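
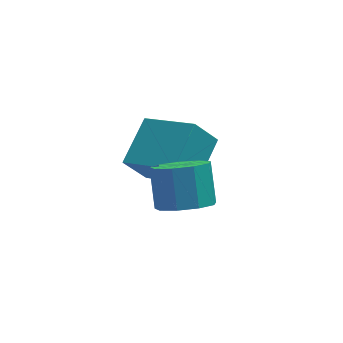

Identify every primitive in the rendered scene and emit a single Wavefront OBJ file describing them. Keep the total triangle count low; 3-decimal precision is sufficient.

v 0.77 2.153 -2.515
v 0.102 2.09 -1.581
v -0.469 3.378 -3.32
v -1.138 3.315 -2.387
v 1.578 3.405 -1.853
v 0.909 3.342 -0.92
v 0.338 4.63 -2.659
v -0.33 4.567 -1.725
v 0.214 0.622 -1.673
v 1.047 0.705 -1.74
v 1.04 1.561 -0.775
v 0.206 1.478 -0.707
v 0.783 1.086 -2.08
v 0.776 1.942 -1.115
v 0.253 1.25 -2.229
v 0.246 2.106 -1.264
v -0.295 1.12 -2.118
v -0.302 1.976 -1.153
v -0.606 0.757 -1.799
v -0.613 1.613 -0.834
v -0.533 0.331 -1.42
v -0.54 1.187 -0.455
v -0.111 0.041 -1.16
v -0.118 0.897 -0.195
v 0.463 0.023 -1.139
v 0.456 0.879 -0.174
v 0.92 0.285 -1.368
v 0.913 1.141 -0.403
f 2 4 1
f 5 2 1
f 1 4 3
f 3 5 1
f 2 8 4
f 6 2 5
f 6 8 2
f 4 8 3
f 7 5 3
f 3 8 7
f 7 6 5
f 8 6 7
f 10 9 13
f 10 13 11
f 11 13 14
f 11 14 12
f 13 9 15
f 13 15 14
f 14 15 16
f 14 16 12
f 15 9 17
f 15 17 16
f 16 17 18
f 16 18 12
f 17 9 19
f 17 19 18
f 18 19 20
f 18 20 12
f 19 9 21
f 19 21 20
f 20 21 22
f 20 22 12
f 21 9 23
f 21 23 22
f 22 23 24
f 22 24 12
f 23 9 25
f 23 25 24
f 24 25 26
f 24 26 12
f 25 9 27
f 25 27 26
f 26 27 28
f 26 28 12
f 27 9 10
f 27 10 28
f 28 10 11
f 28 11 12



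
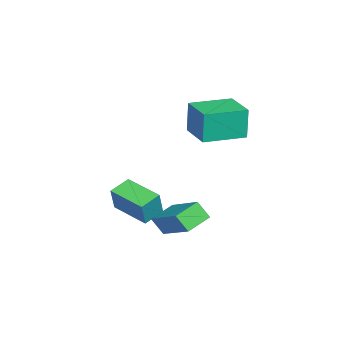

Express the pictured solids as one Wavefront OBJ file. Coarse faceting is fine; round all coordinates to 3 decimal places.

v -1.361 3.77 0.317
v -1.474 3.788 1.772
v -0.127 4.722 0.401
v -0.241 4.74 1.856
v -0.219 2.28 0.424
v -0.333 2.298 1.879
v 1.014 3.232 0.508
v 0.901 3.25 1.963
v 3.793 2.411 -3.145
v 3.711 1.906 -2.441
v 2.871 3.003 -2.827
v 2.789 2.497 -2.123
v 4.991 3.703 -2.077
v 4.909 3.197 -1.373
v 4.069 4.294 -1.759
v 3.987 3.789 -1.055
v 1.499 0.508 -2.62
v 1.868 0.473 -1.5
v 2.306 1.988 -2.839
v 2.675 1.953 -1.719
v 2.305 0.027 -2.901
v 2.674 -0.008 -1.781
v 3.112 1.507 -3.12
v 3.481 1.472 -2
f 2 4 1
f 5 2 1
f 1 4 3
f 3 5 1
f 2 8 4
f 6 2 5
f 6 8 2
f 4 8 3
f 7 5 3
f 3 8 7
f 7 6 5
f 8 6 7
f 10 12 9
f 13 10 9
f 9 12 11
f 11 13 9
f 10 16 12
f 14 10 13
f 14 16 10
f 12 16 11
f 15 13 11
f 11 16 15
f 15 14 13
f 16 14 15
f 18 20 17
f 21 18 17
f 17 20 19
f 19 21 17
f 18 24 20
f 22 18 21
f 22 24 18
f 20 24 19
f 23 21 19
f 19 24 23
f 23 22 21
f 24 22 23



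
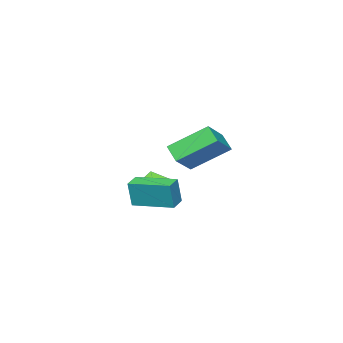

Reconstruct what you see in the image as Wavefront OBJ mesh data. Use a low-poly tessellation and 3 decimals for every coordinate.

v -2.153 1.925 4.155
v -0.907 2.172 5.042
v -1.87 2.713 3.538
v -0.624 2.96 4.425
v -0.996 0.54 2.915
v 0.25 0.787 3.802
v -0.713 1.328 2.298
v 0.533 1.575 3.185
v -4.683 -4.704 -1.064
v -4.213 -4.327 -0.131
v -4.918 -3.596 -1.393
v -4.449 -3.219 -0.461
v -3.551 -4.641 -1.659
v -3.082 -4.264 -0.727
v -3.787 -3.533 -1.989
v -3.317 -3.156 -1.056
v -0.754 -1.798 -0.286
v -0.523 -1.842 1.104
v -1.401 0.181 -0.116
v -1.17 0.138 1.274
v 0.07 -1.518 -0.414
v 0.301 -1.561 0.976
v -0.577 0.462 -0.244
v -0.346 0.418 1.146
f 2 4 1
f 5 2 1
f 1 4 3
f 3 5 1
f 2 8 4
f 6 2 5
f 6 8 2
f 4 8 3
f 7 5 3
f 3 8 7
f 7 6 5
f 8 6 7
f 10 12 9
f 13 10 9
f 9 12 11
f 11 13 9
f 10 16 12
f 14 10 13
f 14 16 10
f 12 16 11
f 15 13 11
f 11 16 15
f 15 14 13
f 16 14 15
f 18 20 17
f 21 18 17
f 17 20 19
f 19 21 17
f 18 24 20
f 22 18 21
f 22 24 18
f 20 24 19
f 23 21 19
f 19 24 23
f 23 22 21
f 24 22 23



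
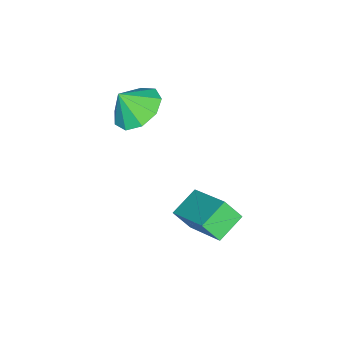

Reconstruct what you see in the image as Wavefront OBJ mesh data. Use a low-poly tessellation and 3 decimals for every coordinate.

v -2.959 -1.317 0.034
v -2.306 -1.819 -0.515
v -2.581 -1.823 0.946
v -2.033 -1.236 -0.306
v -2.193 -0.691 0.063
v -2.712 -0.439 0.418
v -3.347 -0.598 0.593
v -3.8 -1.093 0.506
v -3.86 -1.694 0.199
v -3.499 -2.118 -0.186
v -2.885 -2.167 -0.468
v -3.106 1.491 -4.186
v -2.94 0.906 -3.482
v -2.175 3.109 -3.06
v -2.009 2.524 -2.357
v -2.051 1.216 -4.663
v -1.885 0.631 -3.96
v -1.12 2.834 -3.538
v -0.954 2.249 -2.834
f 2 1 4
f 2 4 3
f 4 1 5
f 4 5 3
f 5 1 6
f 5 6 3
f 6 1 7
f 6 7 3
f 7 1 8
f 7 8 3
f 8 1 9
f 8 9 3
f 9 1 10
f 9 10 3
f 10 1 11
f 10 11 3
f 11 1 2
f 11 2 3
f 13 15 12
f 16 13 12
f 12 15 14
f 14 16 12
f 13 19 15
f 17 13 16
f 17 19 13
f 15 19 14
f 18 16 14
f 14 19 18
f 18 17 16
f 19 17 18



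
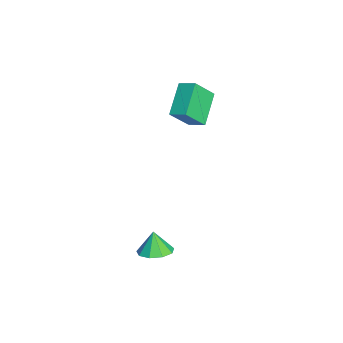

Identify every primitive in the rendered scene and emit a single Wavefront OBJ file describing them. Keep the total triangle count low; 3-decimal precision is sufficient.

v -1.48 2.973 2.241
v -2.921 3.422 3.222
v -1.98 3.841 1.11
v -3.42 4.29 2.092
v -1.02 3.69 2.588
v -2.46 4.139 3.57
v -1.519 4.558 1.458
v -2.96 5.007 2.439
v 2.781 2.301 -3.521
v 3.508 2.605 -3.258
v 2.439 2.219 -2.479
v 3.14 3.029 -3.346
v 2.605 3.112 -3.515
v 2.152 2.816 -3.687
v 1.993 2.279 -3.782
v 2.204 1.752 -3.754
v 2.684 1.483 -3.618
v 3.21 1.596 -3.436
v 3.535 2.039 -3.294
f 2 4 1
f 5 2 1
f 1 4 3
f 3 5 1
f 2 8 4
f 6 2 5
f 6 8 2
f 4 8 3
f 7 5 3
f 3 8 7
f 7 6 5
f 8 6 7
f 10 9 12
f 10 12 11
f 12 9 13
f 12 13 11
f 13 9 14
f 13 14 11
f 14 9 15
f 14 15 11
f 15 9 16
f 15 16 11
f 16 9 17
f 16 17 11
f 17 9 18
f 17 18 11
f 18 9 19
f 18 19 11
f 19 9 10
f 19 10 11



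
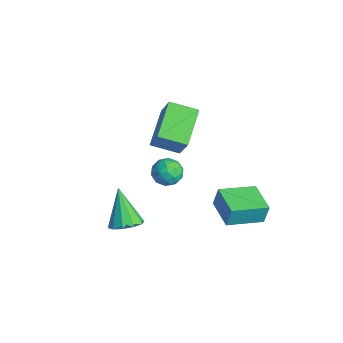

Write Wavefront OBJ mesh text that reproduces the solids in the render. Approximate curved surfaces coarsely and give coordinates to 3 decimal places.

v 2.245 1.013 -2.386
v 2.294 1.271 -1.266
v 2.329 3.037 -2.856
v 2.378 3.295 -1.736
v 4.042 0.925 -2.444
v 4.091 1.183 -1.324
v 4.126 2.949 -2.914
v 4.175 3.207 -1.794
v 3.243 -4.037 -1.091
v 3.986 -3.906 -0.601
v 2.037 -3.943 0.711
v 3.792 -3.408 -0.756
v 3.389 -3.151 -1.04
v 2.929 -3.232 -1.343
v 2.59 -3.621 -1.55
v 2.499 -4.169 -1.581
v 2.693 -4.666 -1.426
v 3.096 -4.924 -1.142
v 3.556 -4.843 -0.839
v 3.896 -4.454 -0.633
v 1.031 -1.869 2.439
v 1.97 -1.841 3.951
v -0.513 -0.61 3.374
v 0.426 -0.583 4.886
v 1.774 -0.597 1.954
v 2.713 -0.57 3.466
v 0.23 0.661 2.889
v 1.169 0.689 4.401
v 1.255 -0.335 0.342
v 1.746 -0.634 -0.301
v 0.254 -1.246 0.001
v 0.745 -1.545 -0.642
v 0.971 -1.691 0.177
v 1.589 -1.128 0.388
v 0.411 -0.752 -0.688
v 1.029 -0.189 -0.477
v 1.224 -0.892 -0.937
v 1.57 -1.472 -0.402
v 0.43 -0.408 0.102
v 0.776 -0.988 0.637
v 1.588 -0.405 0.05
v 0.412 -1.475 -0.35
v 0.545 -1.561 0.131
v 0.833 -1.737 -0.246
v 1.496 -0.695 0.455
v 1.785 -0.871 0.078
v 1.329 -1.492 0.359
v 0.215 -1.009 -0.378
v 0.504 -1.185 -0.755
v 1.167 -0.143 -0.054
v 1.455 -0.319 -0.431
v 0.671 -0.388 -0.659
v 1.57 -0.732 -0.702
v 0.982 -1.267 -0.902
v 0.785 -0.801 -0.929
v 1.149 -0.47 -0.805
v 1.774 -1.073 -0.387
v 1.186 -1.608 -0.587
v 1.318 -1.694 -0.106
v 1.682 -1.364 0.018
v 1.467 -1.224 -0.761
v 0.814 -0.272 0.287
v 0.226 -0.807 0.087
v 0.318 -0.516 -0.318
v 0.682 -0.186 -0.194
v 1.018 -0.613 0.602
v 0.43 -1.148 0.402
v 0.851 -1.41 0.505
v 1.215 -1.079 0.629
v 0.533 -0.656 0.461
f 2 4 1
f 5 2 1
f 1 4 3
f 3 5 1
f 2 8 4
f 6 2 5
f 6 8 2
f 4 8 3
f 7 5 3
f 3 8 7
f 7 6 5
f 8 6 7
f 10 9 12
f 10 12 11
f 12 9 13
f 12 13 11
f 13 9 14
f 13 14 11
f 14 9 15
f 14 15 11
f 15 9 16
f 15 16 11
f 16 9 17
f 16 17 11
f 17 9 18
f 17 18 11
f 18 9 19
f 18 19 11
f 19 9 20
f 19 20 11
f 20 9 10
f 20 10 11
f 22 24 21
f 25 22 21
f 21 24 23
f 23 25 21
f 22 28 24
f 26 22 25
f 26 28 22
f 24 28 23
f 27 25 23
f 23 28 27
f 27 26 25
f 28 26 27
f 29 66 45
f 66 40 69
f 45 69 34
f 66 69 45
f 29 45 41
f 45 34 46
f 41 46 30
f 45 46 41
f 29 41 50
f 41 30 51
f 50 51 36
f 41 51 50
f 29 50 62
f 50 36 65
f 62 65 39
f 50 65 62
f 29 62 66
f 62 39 70
f 66 70 40
f 62 70 66
f 30 46 57
f 46 34 60
f 57 60 38
f 46 60 57
f 34 69 47
f 69 40 68
f 47 68 33
f 69 68 47
f 40 70 67
f 70 39 63
f 67 63 31
f 70 63 67
f 39 65 64
f 65 36 52
f 64 52 35
f 65 52 64
f 36 51 56
f 51 30 53
f 56 53 37
f 51 53 56
f 32 58 44
f 58 38 59
f 44 59 33
f 58 59 44
f 32 44 42
f 44 33 43
f 42 43 31
f 44 43 42
f 32 42 49
f 42 31 48
f 49 48 35
f 42 48 49
f 32 49 54
f 49 35 55
f 54 55 37
f 49 55 54
f 32 54 58
f 54 37 61
f 58 61 38
f 54 61 58
f 33 59 47
f 59 38 60
f 47 60 34
f 59 60 47
f 31 43 67
f 43 33 68
f 67 68 40
f 43 68 67
f 35 48 64
f 48 31 63
f 64 63 39
f 48 63 64
f 37 55 56
f 55 35 52
f 56 52 36
f 55 52 56
f 38 61 57
f 61 37 53
f 57 53 30
f 61 53 57



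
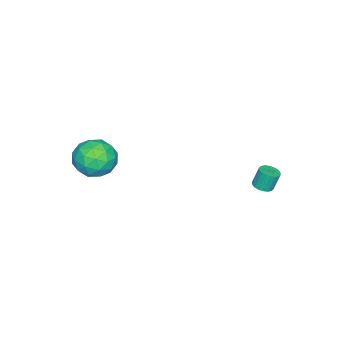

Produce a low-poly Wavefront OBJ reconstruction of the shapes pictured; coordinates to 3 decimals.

v 2.011 -1.189 1.445
v 2.543 -1.795 0.738
v 0.717 -2.345 1.462
v 1.249 -2.951 0.755
v 1.616 -2.85 1.758
v 2.416 -2.135 1.747
v 0.844 -2.005 0.453
v 1.644 -1.29 0.442
v 1.822 -2.299 0.125
v 2.299 -2.821 0.931
v 0.961 -1.319 1.269
v 1.438 -1.841 2.075
v 2.39 -1.39 1.09
v 0.87 -2.75 1.11
v 1.085 -2.69 1.699
v 1.398 -3.046 1.284
v 2.316 -1.59 1.683
v 2.629 -1.946 1.267
v 2.084 -2.566 1.867
v 0.631 -2.194 0.933
v 0.944 -2.55 0.517
v 1.862 -1.094 0.916
v 2.175 -1.45 0.501
v 1.176 -1.574 0.333
v 2.279 -2.043 0.314
v 1.519 -2.723 0.324
v 1.281 -2.166 0.146
v 1.751 -1.746 0.14
v 2.56 -2.35 0.788
v 1.799 -3.029 0.798
v 2.015 -2.97 1.387
v 2.485 -2.55 1.381
v 2.136 -2.646 0.427
v 1.461 -1.111 1.402
v 0.7 -1.79 1.412
v 0.775 -1.59 0.819
v 1.245 -1.17 0.813
v 1.741 -1.417 1.876
v 0.981 -2.097 1.886
v 1.509 -2.394 2.06
v 1.979 -1.974 2.054
v 1.124 -1.494 1.773
v -3.392 3.607 -2.115
v -3.069 3.246 -1.955
v -3.284 3.473 -1.006
v -3.608 3.833 -1.165
v -2.937 3.43 -1.969
v -3.152 3.657 -1.02
v -2.895 3.649 -2.012
v -3.11 3.875 -1.062
v -2.951 3.859 -2.075
v -3.166 4.086 -1.125
v -3.095 4.02 -2.146
v -3.31 4.247 -1.196
v -3.298 4.098 -2.211
v -3.513 4.325 -1.261
v -3.519 4.08 -2.257
v -3.735 4.307 -1.307
v -3.716 3.967 -2.274
v -3.931 4.194 -1.325
v -3.848 3.783 -2.26
v -4.063 4.01 -1.311
v -3.89 3.565 -2.218
v -4.105 3.791 -1.268
v -3.834 3.354 -2.155
v -4.049 3.581 -1.205
v -3.69 3.193 -2.084
v -3.905 3.42 -1.134
v -3.487 3.115 -2.019
v -3.702 3.342 -1.069
v -3.265 3.133 -1.973
v -3.481 3.36 -1.023
f 1 38 17
f 38 12 41
f 17 41 6
f 38 41 17
f 1 17 13
f 17 6 18
f 13 18 2
f 17 18 13
f 1 13 22
f 13 2 23
f 22 23 8
f 13 23 22
f 1 22 34
f 22 8 37
f 34 37 11
f 22 37 34
f 1 34 38
f 34 11 42
f 38 42 12
f 34 42 38
f 2 18 29
f 18 6 32
f 29 32 10
f 18 32 29
f 6 41 19
f 41 12 40
f 19 40 5
f 41 40 19
f 12 42 39
f 42 11 35
f 39 35 3
f 42 35 39
f 11 37 36
f 37 8 24
f 36 24 7
f 37 24 36
f 8 23 28
f 23 2 25
f 28 25 9
f 23 25 28
f 4 30 16
f 30 10 31
f 16 31 5
f 30 31 16
f 4 16 14
f 16 5 15
f 14 15 3
f 16 15 14
f 4 14 21
f 14 3 20
f 21 20 7
f 14 20 21
f 4 21 26
f 21 7 27
f 26 27 9
f 21 27 26
f 4 26 30
f 26 9 33
f 30 33 10
f 26 33 30
f 5 31 19
f 31 10 32
f 19 32 6
f 31 32 19
f 3 15 39
f 15 5 40
f 39 40 12
f 15 40 39
f 7 20 36
f 20 3 35
f 36 35 11
f 20 35 36
f 9 27 28
f 27 7 24
f 28 24 8
f 27 24 28
f 10 33 29
f 33 9 25
f 29 25 2
f 33 25 29
f 44 43 47
f 44 47 45
f 45 47 48
f 45 48 46
f 47 43 49
f 47 49 48
f 48 49 50
f 48 50 46
f 49 43 51
f 49 51 50
f 50 51 52
f 50 52 46
f 51 43 53
f 51 53 52
f 52 53 54
f 52 54 46
f 53 43 55
f 53 55 54
f 54 55 56
f 54 56 46
f 55 43 57
f 55 57 56
f 56 57 58
f 56 58 46
f 57 43 59
f 57 59 58
f 58 59 60
f 58 60 46
f 59 43 61
f 59 61 60
f 60 61 62
f 60 62 46
f 61 43 63
f 61 63 62
f 62 63 64
f 62 64 46
f 63 43 65
f 63 65 64
f 64 65 66
f 64 66 46
f 65 43 67
f 65 67 66
f 66 67 68
f 66 68 46
f 67 43 69
f 67 69 68
f 68 69 70
f 68 70 46
f 69 43 71
f 69 71 70
f 70 71 72
f 70 72 46
f 71 43 44
f 71 44 72
f 72 44 45
f 72 45 46



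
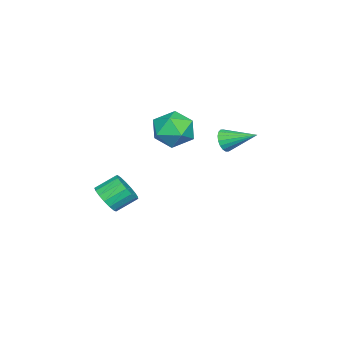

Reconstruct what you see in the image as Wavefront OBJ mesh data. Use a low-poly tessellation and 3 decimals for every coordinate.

v -0.836 -3.977 -2.85
v -0.225 -3.543 -2.859
v -0.752 -2.788 -2.239
v -1.364 -3.223 -2.23
v -0.411 -3.436 -3.147
v -0.938 -2.681 -2.527
v -0.694 -3.453 -3.367
v -1.221 -2.698 -2.747
v -1.01 -3.59 -3.469
v -1.537 -2.836 -2.848
v -1.286 -3.816 -3.428
v -1.813 -3.061 -2.808
v -1.459 -4.079 -3.256
v -1.986 -3.324 -2.636
v -1.489 -4.319 -2.99
v -2.017 -3.564 -2.37
v -1.37 -4.48 -2.692
v -1.898 -3.725 -2.072
v -1.129 -4.526 -2.431
v -1.656 -3.772 -1.811
v -0.82 -4.447 -2.265
v -1.348 -3.692 -1.645
v -0.516 -4.26 -2.234
v -1.043 -3.505 -1.614
v -0.284 -4.008 -2.343
v -0.812 -3.253 -1.723
v -0.179 -3.749 -2.569
v -0.707 -2.995 -1.949
v -2.143 -0.705 1.674
v -1.262 -0.847 1.224
v -2.698 -2.073 1.016
v -1.817 -2.215 0.566
v -1.89 -2.298 1.559
v -1.547 -1.452 1.966
v -2.413 -1.468 0.274
v -2.07 -0.622 0.681
v -1.429 -1.318 0.359
v -1.106 -1.831 1.153
v -2.854 -1.089 1.087
v -2.531 -1.602 1.881
v -1.597 0.85 1.092
v -1.232 0.684 1.497
v -1.603 2.19 1.648
v -1.078 0.762 1.311
v -1.027 0.857 1.082
v -1.089 0.951 0.854
v -1.252 1.025 0.674
v -1.483 1.065 0.577
v -1.736 1.062 0.581
v -1.962 1.017 0.687
v -2.116 0.939 0.873
v -2.167 0.844 1.103
v -2.105 0.75 1.33
v -1.943 0.675 1.51
v -1.712 0.636 1.608
v -1.458 0.639 1.603
f 2 1 5
f 2 5 3
f 3 5 6
f 3 6 4
f 5 1 7
f 5 7 6
f 6 7 8
f 6 8 4
f 7 1 9
f 7 9 8
f 8 9 10
f 8 10 4
f 9 1 11
f 9 11 10
f 10 11 12
f 10 12 4
f 11 1 13
f 11 13 12
f 12 13 14
f 12 14 4
f 13 1 15
f 13 15 14
f 14 15 16
f 14 16 4
f 15 1 17
f 15 17 16
f 16 17 18
f 16 18 4
f 17 1 19
f 17 19 18
f 18 19 20
f 18 20 4
f 19 1 21
f 19 21 20
f 20 21 22
f 20 22 4
f 21 1 23
f 21 23 22
f 22 23 24
f 22 24 4
f 23 1 25
f 23 25 24
f 24 25 26
f 24 26 4
f 25 1 27
f 25 27 26
f 26 27 28
f 26 28 4
f 27 1 2
f 27 2 28
f 28 2 3
f 28 3 4
f 29 40 34
f 29 34 30
f 29 30 36
f 29 36 39
f 29 39 40
f 30 34 38
f 34 40 33
f 40 39 31
f 39 36 35
f 36 30 37
f 32 38 33
f 32 33 31
f 32 31 35
f 32 35 37
f 32 37 38
f 33 38 34
f 31 33 40
f 35 31 39
f 37 35 36
f 38 37 30
f 42 41 44
f 42 44 43
f 44 41 45
f 44 45 43
f 45 41 46
f 45 46 43
f 46 41 47
f 46 47 43
f 47 41 48
f 47 48 43
f 48 41 49
f 48 49 43
f 49 41 50
f 49 50 43
f 50 41 51
f 50 51 43
f 51 41 52
f 51 52 43
f 52 41 53
f 52 53 43
f 53 41 54
f 53 54 43
f 54 41 55
f 54 55 43
f 55 41 56
f 55 56 43
f 56 41 42
f 56 42 43



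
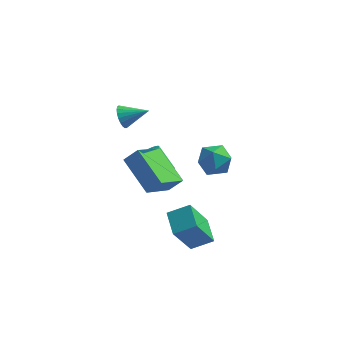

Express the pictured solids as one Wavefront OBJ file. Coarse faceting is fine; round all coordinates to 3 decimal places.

v -1.496 -0.004 0.765
v -0.849 0.124 1.462
v -0.799 1.456 -0.151
v -0.151 1.584 0.546
v -0.129 -1.304 -0.266
v 0.519 -1.176 0.431
v 0.569 0.156 -1.182
v 1.216 0.284 -0.485
v -1.721 0.829 3.106
v -1.463 0.565 2.57
v -0.519 1.011 3.594
v -1.476 0.827 2.504
v -1.531 1.089 2.541
v -1.619 1.306 2.676
v -1.724 1.441 2.886
v -1.829 1.469 3.133
v -1.915 1.387 3.376
v -1.968 1.209 3.572
v -1.978 0.965 3.687
v -1.943 0.697 3.702
v -1.87 0.452 3.614
v -1.772 0.273 3.438
v -1.664 0.189 3.204
v -1.566 0.216 2.954
v -1.495 0.349 2.73
v 1.277 -2.192 -2.213
v 2.298 -1.893 -1.701
v 0.733 -1.025 -1.806
v 1.753 -0.727 -1.295
v 1.907 -1.273 -4.005
v 2.927 -0.975 -3.494
v 1.362 -0.107 -3.599
v 2.383 0.192 -3.087
v 2.941 0.723 1.964
v 3.465 0.013 1.687
v 1.915 0.367 0.933
v 2.439 -0.343 0.656
v 2.03 -0.365 1.486
v 2.665 -0.146 2.123
v 2.715 0.526 0.497
v 3.35 0.745 1.134
v 3.326 -0.109 0.78
v 2.902 -0.66 1.392
v 2.478 1.04 1.228
v 2.054 0.489 1.84
v -0.278 3.291 -2.617
v 0.086 3.085 -2.308
v -0.739 3.423 -1.114
v -1.102 3.629 -1.423
v 0.15 3.291 -2.322
v -0.674 3.629 -1.127
v 0.14 3.497 -2.387
v -0.684 3.835 -1.192
v 0.058 3.667 -2.491
v -0.766 4.005 -1.297
v -0.082 3.773 -2.618
v -0.906 4.11 -1.424
v -0.256 3.795 -2.744
v -1.08 4.133 -1.55
v -0.434 3.73 -2.849
v -1.258 4.068 -1.654
v -0.584 3.589 -2.913
v -1.409 3.927 -1.719
v -0.682 3.397 -2.926
v -1.507 3.734 -1.732
v -0.71 3.186 -2.886
v -1.535 3.524 -1.692
v -0.663 2.994 -2.799
v -1.488 3.331 -1.605
v -0.55 2.853 -2.681
v -1.374 3.19 -1.487
v -0.389 2.788 -2.552
v -1.214 3.125 -1.357
v -0.209 2.809 -2.434
v -1.034 3.147 -1.239
v -0.041 2.915 -2.348
v -0.866 3.252 -1.153
f 2 4 1
f 5 2 1
f 1 4 3
f 3 5 1
f 2 8 4
f 6 2 5
f 6 8 2
f 4 8 3
f 7 5 3
f 3 8 7
f 7 6 5
f 8 6 7
f 10 9 12
f 10 12 11
f 12 9 13
f 12 13 11
f 13 9 14
f 13 14 11
f 14 9 15
f 14 15 11
f 15 9 16
f 15 16 11
f 16 9 17
f 16 17 11
f 17 9 18
f 17 18 11
f 18 9 19
f 18 19 11
f 19 9 20
f 19 20 11
f 20 9 21
f 20 21 11
f 21 9 22
f 21 22 11
f 22 9 23
f 22 23 11
f 23 9 24
f 23 24 11
f 24 9 25
f 24 25 11
f 25 9 10
f 25 10 11
f 27 29 26
f 30 27 26
f 26 29 28
f 28 30 26
f 27 33 29
f 31 27 30
f 31 33 27
f 29 33 28
f 32 30 28
f 28 33 32
f 32 31 30
f 33 31 32
f 34 45 39
f 34 39 35
f 34 35 41
f 34 41 44
f 34 44 45
f 35 39 43
f 39 45 38
f 45 44 36
f 44 41 40
f 41 35 42
f 37 43 38
f 37 38 36
f 37 36 40
f 37 40 42
f 37 42 43
f 38 43 39
f 36 38 45
f 40 36 44
f 42 40 41
f 43 42 35
f 47 46 50
f 47 50 48
f 48 50 51
f 48 51 49
f 50 46 52
f 50 52 51
f 51 52 53
f 51 53 49
f 52 46 54
f 52 54 53
f 53 54 55
f 53 55 49
f 54 46 56
f 54 56 55
f 55 56 57
f 55 57 49
f 56 46 58
f 56 58 57
f 57 58 59
f 57 59 49
f 58 46 60
f 58 60 59
f 59 60 61
f 59 61 49
f 60 46 62
f 60 62 61
f 61 62 63
f 61 63 49
f 62 46 64
f 62 64 63
f 63 64 65
f 63 65 49
f 64 46 66
f 64 66 65
f 65 66 67
f 65 67 49
f 66 46 68
f 66 68 67
f 67 68 69
f 67 69 49
f 68 46 70
f 68 70 69
f 69 70 71
f 69 71 49
f 70 46 72
f 70 72 71
f 71 72 73
f 71 73 49
f 72 46 74
f 72 74 73
f 73 74 75
f 73 75 49
f 74 46 76
f 74 76 75
f 75 76 77
f 75 77 49
f 76 46 47
f 76 47 77
f 77 47 48
f 77 48 49



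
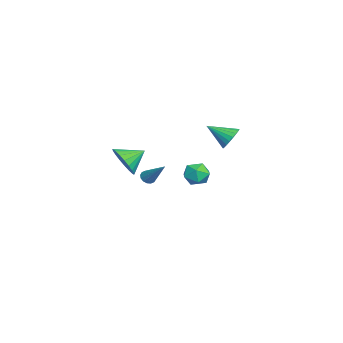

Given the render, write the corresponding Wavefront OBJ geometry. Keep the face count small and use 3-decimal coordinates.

v 2.808 -0.122 2.323
v 3.354 0.306 2.76
v 3.706 -0.286 1.36
v 4.252 0.142 1.797
v 4.015 -0.601 2.052
v 3.46 -0.499 2.647
v 3.6 0.519 1.473
v 3.045 0.621 2.068
v 3.844 0.702 2.235
v 4.1 0.01 2.592
v 2.96 0.01 1.528
v 3.216 -0.682 1.885
v -4.396 -3.204 -1.971
v -4.084 -3.592 -1.924
v -3.304 -2.156 -0.589
v -3.983 -3.447 -2.113
v -3.993 -3.237 -2.265
v -4.111 -3.019 -2.337
v -4.305 -2.85 -2.312
v -4.524 -2.776 -2.195
v -4.709 -2.817 -2.018
v -4.809 -2.962 -1.828
v -4.799 -3.171 -1.677
v -4.681 -3.39 -1.605
v -4.487 -3.559 -1.63
v -4.268 -3.633 -1.747
v -0.093 1.646 3.099
v 0.245 1.227 2.508
v -0.307 0.314 3.921
v 0.507 1.303 2.698
v 0.666 1.438 2.958
v 0.693 1.608 3.242
v 0.584 1.786 3.501
v 0.358 1.939 3.691
v 0.054 2.042 3.779
v -0.276 2.076 3.749
v -0.574 2.036 3.606
v -0.789 1.928 3.376
v -0.884 1.772 3.098
v -0.842 1.594 2.821
v -0.67 1.425 2.591
v -0.4 1.294 2.449
v -0.076 1.224 2.42
v 0.627 -4.093 1.505
v 1.238 -3.46 0.913
v 0.093 -2.987 2.135
v 0.875 -3.494 0.666
v 0.469 -3.632 0.563
v 0.091 -3.85 0.624
v -0.195 -4.109 0.836
v -0.339 -4.366 1.165
v -0.315 -4.575 1.552
v -0.129 -4.701 1.931
v 0.188 -4.722 2.236
v 0.581 -4.634 2.415
v 0.982 -4.452 2.437
v 1.322 -4.208 2.297
v 1.541 -3.944 2.021
v 1.603 -3.706 1.655
v 1.496 -3.535 1.263
f 1 12 6
f 1 6 2
f 1 2 8
f 1 8 11
f 1 11 12
f 2 6 10
f 6 12 5
f 12 11 3
f 11 8 7
f 8 2 9
f 4 10 5
f 4 5 3
f 4 3 7
f 4 7 9
f 4 9 10
f 5 10 6
f 3 5 12
f 7 3 11
f 9 7 8
f 10 9 2
f 14 13 16
f 14 16 15
f 16 13 17
f 16 17 15
f 17 13 18
f 17 18 15
f 18 13 19
f 18 19 15
f 19 13 20
f 19 20 15
f 20 13 21
f 20 21 15
f 21 13 22
f 21 22 15
f 22 13 23
f 22 23 15
f 23 13 24
f 23 24 15
f 24 13 25
f 24 25 15
f 25 13 26
f 25 26 15
f 26 13 14
f 26 14 15
f 28 27 30
f 28 30 29
f 30 27 31
f 30 31 29
f 31 27 32
f 31 32 29
f 32 27 33
f 32 33 29
f 33 27 34
f 33 34 29
f 34 27 35
f 34 35 29
f 35 27 36
f 35 36 29
f 36 27 37
f 36 37 29
f 37 27 38
f 37 38 29
f 38 27 39
f 38 39 29
f 39 27 40
f 39 40 29
f 40 27 41
f 40 41 29
f 41 27 42
f 41 42 29
f 42 27 43
f 42 43 29
f 43 27 28
f 43 28 29
f 45 44 47
f 45 47 46
f 47 44 48
f 47 48 46
f 48 44 49
f 48 49 46
f 49 44 50
f 49 50 46
f 50 44 51
f 50 51 46
f 51 44 52
f 51 52 46
f 52 44 53
f 52 53 46
f 53 44 54
f 53 54 46
f 54 44 55
f 54 55 46
f 55 44 56
f 55 56 46
f 56 44 57
f 56 57 46
f 57 44 58
f 57 58 46
f 58 44 59
f 58 59 46
f 59 44 60
f 59 60 46
f 60 44 45
f 60 45 46



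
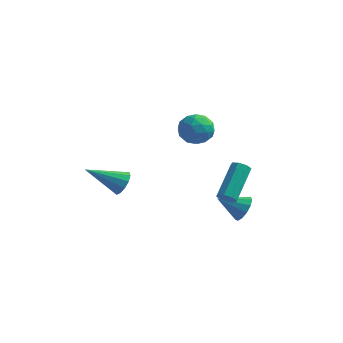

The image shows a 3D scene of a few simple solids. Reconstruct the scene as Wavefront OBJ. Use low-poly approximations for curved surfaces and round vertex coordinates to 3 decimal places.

v -3.137 -1.207 -2.349
v -2.704 -1.184 -1.7
v -4.763 -2.133 -1.231
v -2.928 -0.806 -1.713
v -3.219 -0.555 -1.928
v -3.483 -0.512 -2.277
v -3.637 -0.689 -2.648
v -3.633 -1.031 -2.924
v -3.471 -1.428 -3.018
v -3.203 -1.756 -2.899
v -2.914 -1.909 -2.606
v -2.696 -1.839 -2.231
v -2.617 -1.569 -1.893
v 3.022 -0.175 -3.249
v 3.53 -0.518 -2.705
v 1.838 -0.725 -2.491
v 3.436 -0.095 -2.546
v 3.21 0.303 -2.61
v 2.924 0.549 -2.877
v 2.67 0.565 -3.263
v 2.527 0.346 -3.644
v 2.542 -0.038 -3.9
v 2.709 -0.466 -3.949
v 2.975 -0.802 -3.776
v 3.257 -0.938 -3.436
v 3.463 -0.833 -3.037
v -0.204 1.934 0.39
v 0.654 1.434 0.568
v -0.974 1.006 1.492
v -0.116 0.506 1.67
v -0.206 1.469 1.956
v 0.269 2.043 1.275
v -0.589 0.397 0.785
v -0.114 0.971 0.104
v 0.416 0.484 0.812
v 0.653 1.146 1.536
v -0.973 1.294 0.524
v -0.736 1.956 1.248
v 0.292 1.766 0.382
v -0.612 0.674 1.678
v -0.666 1.241 1.846
v -0.161 0.947 1.95
v 0.066 2.124 0.798
v 0.571 1.829 0.902
v 0.065 1.85 1.718
v -0.891 0.611 1.158
v -0.386 0.316 1.262
v -0.159 1.493 0.11
v 0.346 1.199 0.214
v -0.385 0.59 0.342
v 0.657 0.913 0.63
v 0.205 0.367 1.278
v -0.074 0.303 0.758
v 0.206 0.641 0.358
v 0.796 1.302 1.056
v 0.344 0.757 1.703
v 0.291 1.323 1.871
v 0.57 1.66 1.471
v 0.656 0.744 1.199
v -0.664 1.683 0.357
v -1.116 1.138 1.004
v -0.89 0.78 0.589
v -0.611 1.117 0.189
v -0.525 2.073 0.782
v -0.977 1.527 1.43
v -0.526 1.799 1.702
v -0.246 2.137 1.302
v -0.976 1.696 0.861
v 3.056 -2.497 -1.175
v 3.439 -2.274 -1.483
v 3.467 -0.519 -0.173
v 3.084 -0.743 0.135
v 3.058 -2.174 -1.608
v 3.086 -0.42 -0.298
v 2.675 -2.264 -1.479
v 2.703 -0.51 -0.169
v 2.516 -2.491 -1.172
v 2.544 -0.736 0.138
v 2.673 -2.721 -0.867
v 2.701 -0.966 0.443
v 3.054 -2.82 -0.742
v 3.082 -1.066 0.568
v 3.437 -2.73 -0.871
v 3.465 -0.976 0.439
v 3.596 -2.504 -1.178
v 3.624 -0.749 0.132
f 2 1 4
f 2 4 3
f 4 1 5
f 4 5 3
f 5 1 6
f 5 6 3
f 6 1 7
f 6 7 3
f 7 1 8
f 7 8 3
f 8 1 9
f 8 9 3
f 9 1 10
f 9 10 3
f 10 1 11
f 10 11 3
f 11 1 12
f 11 12 3
f 12 1 13
f 12 13 3
f 13 1 2
f 13 2 3
f 15 14 17
f 15 17 16
f 17 14 18
f 17 18 16
f 18 14 19
f 18 19 16
f 19 14 20
f 19 20 16
f 20 14 21
f 20 21 16
f 21 14 22
f 21 22 16
f 22 14 23
f 22 23 16
f 23 14 24
f 23 24 16
f 24 14 25
f 24 25 16
f 25 14 26
f 25 26 16
f 26 14 15
f 26 15 16
f 27 64 43
f 64 38 67
f 43 67 32
f 64 67 43
f 27 43 39
f 43 32 44
f 39 44 28
f 43 44 39
f 27 39 48
f 39 28 49
f 48 49 34
f 39 49 48
f 27 48 60
f 48 34 63
f 60 63 37
f 48 63 60
f 27 60 64
f 60 37 68
f 64 68 38
f 60 68 64
f 28 44 55
f 44 32 58
f 55 58 36
f 44 58 55
f 32 67 45
f 67 38 66
f 45 66 31
f 67 66 45
f 38 68 65
f 68 37 61
f 65 61 29
f 68 61 65
f 37 63 62
f 63 34 50
f 62 50 33
f 63 50 62
f 34 49 54
f 49 28 51
f 54 51 35
f 49 51 54
f 30 56 42
f 56 36 57
f 42 57 31
f 56 57 42
f 30 42 40
f 42 31 41
f 40 41 29
f 42 41 40
f 30 40 47
f 40 29 46
f 47 46 33
f 40 46 47
f 30 47 52
f 47 33 53
f 52 53 35
f 47 53 52
f 30 52 56
f 52 35 59
f 56 59 36
f 52 59 56
f 31 57 45
f 57 36 58
f 45 58 32
f 57 58 45
f 29 41 65
f 41 31 66
f 65 66 38
f 41 66 65
f 33 46 62
f 46 29 61
f 62 61 37
f 46 61 62
f 35 53 54
f 53 33 50
f 54 50 34
f 53 50 54
f 36 59 55
f 59 35 51
f 55 51 28
f 59 51 55
f 70 69 73
f 70 73 71
f 71 73 74
f 71 74 72
f 73 69 75
f 73 75 74
f 74 75 76
f 74 76 72
f 75 69 77
f 75 77 76
f 76 77 78
f 76 78 72
f 77 69 79
f 77 79 78
f 78 79 80
f 78 80 72
f 79 69 81
f 79 81 80
f 80 81 82
f 80 82 72
f 81 69 83
f 81 83 82
f 82 83 84
f 82 84 72
f 83 69 85
f 83 85 84
f 84 85 86
f 84 86 72
f 85 69 70
f 85 70 86
f 86 70 71
f 86 71 72



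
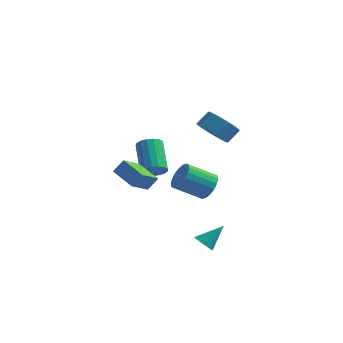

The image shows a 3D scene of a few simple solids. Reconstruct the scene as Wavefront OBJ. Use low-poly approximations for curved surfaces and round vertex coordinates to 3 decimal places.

v -0.048 2.258 -1.722
v 0.511 1.616 -1.497
v -0.773 0.821 -0.574
v -1.332 1.462 -0.798
v 0.557 1.877 -1.208
v -0.727 1.081 -0.285
v 0.483 2.213 -1.021
v -0.801 1.418 -0.098
v 0.304 2.558 -0.973
v -0.98 1.763 -0.05
v 0.055 2.843 -1.073
v -1.228 2.048 -0.15
v -0.214 3.013 -1.301
v -1.498 2.218 -0.378
v -0.45 3.033 -1.613
v -1.734 2.237 -0.69
v -0.607 2.899 -1.946
v -1.891 2.104 -1.023
v -0.653 2.639 -2.235
v -1.937 1.843 -1.312
v -0.579 2.302 -2.422
v -1.863 1.507 -1.499
v -0.4 1.957 -2.47
v -1.684 1.162 -1.547
v -0.152 1.672 -2.37
v -1.435 0.877 -1.447
v 0.118 1.502 -2.142
v -1.166 0.707 -1.219
v 0.354 1.483 -1.83
v -0.93 0.687 -0.907
v 0.16 2.144 2.289
v 0.986 1.545 2.299
v 1.406 2.138 3.001
v 0.58 2.736 2.991
v 1.087 1.878 1.957
v 1.508 2.471 2.659
v 0.976 2.272 1.691
v 1.396 2.865 2.393
v 0.678 2.637 1.562
v 1.098 3.229 2.264
v 0.261 2.888 1.6
v 0.682 3.481 2.301
v -0.179 2.969 1.795
v 0.242 3.562 2.497
v -0.541 2.861 2.104
v -0.121 3.454 2.805
v -0.743 2.589 2.455
v -0.323 3.181 3.156
v -0.738 2.214 2.768
v -0.317 2.807 3.47
v -0.527 1.824 2.972
v -0.107 2.416 3.673
v -0.159 1.506 3.019
v 0.261 2.099 3.72
v 0.282 1.335 2.899
v 0.703 1.928 3.6
v 0.695 1.349 2.639
v 1.116 1.942 3.341
v -3.493 3.081 -1.614
v -3.107 2.776 -1.048
v -3.98 4.134 0.28
v -4.367 4.439 -0.286
v -2.89 3.035 -1.17
v -3.764 4.393 0.157
v -2.812 3.304 -1.394
v -3.685 4.662 -0.067
v -2.89 3.523 -1.668
v -3.763 4.88 -0.341
v -3.106 3.64 -1.93
v -3.979 4.998 -0.603
v -3.41 3.629 -2.119
v -4.284 4.987 -0.792
v -3.734 3.492 -2.193
v -4.607 4.85 -0.865
v -4.003 3.262 -2.134
v -4.876 4.62 -0.806
v -4.155 2.99 -1.955
v -5.028 4.348 -0.628
v -4.155 2.739 -1.699
v -5.028 4.096 -0.371
v -4.004 2.566 -1.423
v -4.877 3.924 -0.095
v -3.736 2.511 -1.19
v -4.609 3.869 0.137
v -3.412 2.587 -1.055
v -4.285 3.945 0.272
v -1.956 -1.248 -0.675
v -2.266 -2.511 0.094
v -3.268 -0.619 -0.17
v -3.578 -1.881 0.598
v -1.522 -0.919 0.042
v -1.832 -2.181 0.81
v -2.834 -0.289 0.546
v -3.144 -1.552 1.315
v 1.837 -3.088 -2.868
v 2.328 -3.424 -2.944
v 2.563 -2.252 -1.872
v 2.36 -3.259 -3.107
v 2.313 -3.067 -3.233
v 2.193 -2.879 -3.303
v 2.019 -2.723 -3.308
v 1.817 -2.622 -3.245
v 1.618 -2.592 -3.125
v 1.453 -2.638 -2.966
v 1.346 -2.752 -2.792
v 1.313 -2.918 -2.63
v 1.361 -3.109 -2.504
v 1.481 -3.297 -2.433
v 1.655 -3.454 -2.429
v 1.857 -3.555 -2.491
v 2.055 -3.584 -2.611
v 2.221 -3.539 -2.77
f 2 1 5
f 2 5 3
f 3 5 6
f 3 6 4
f 5 1 7
f 5 7 6
f 6 7 8
f 6 8 4
f 7 1 9
f 7 9 8
f 8 9 10
f 8 10 4
f 9 1 11
f 9 11 10
f 10 11 12
f 10 12 4
f 11 1 13
f 11 13 12
f 12 13 14
f 12 14 4
f 13 1 15
f 13 15 14
f 14 15 16
f 14 16 4
f 15 1 17
f 15 17 16
f 16 17 18
f 16 18 4
f 17 1 19
f 17 19 18
f 18 19 20
f 18 20 4
f 19 1 21
f 19 21 20
f 20 21 22
f 20 22 4
f 21 1 23
f 21 23 22
f 22 23 24
f 22 24 4
f 23 1 25
f 23 25 24
f 24 25 26
f 24 26 4
f 25 1 27
f 25 27 26
f 26 27 28
f 26 28 4
f 27 1 29
f 27 29 28
f 28 29 30
f 28 30 4
f 29 1 2
f 29 2 30
f 30 2 3
f 30 3 4
f 32 31 35
f 32 35 33
f 33 35 36
f 33 36 34
f 35 31 37
f 35 37 36
f 36 37 38
f 36 38 34
f 37 31 39
f 37 39 38
f 38 39 40
f 38 40 34
f 39 31 41
f 39 41 40
f 40 41 42
f 40 42 34
f 41 31 43
f 41 43 42
f 42 43 44
f 42 44 34
f 43 31 45
f 43 45 44
f 44 45 46
f 44 46 34
f 45 31 47
f 45 47 46
f 46 47 48
f 46 48 34
f 47 31 49
f 47 49 48
f 48 49 50
f 48 50 34
f 49 31 51
f 49 51 50
f 50 51 52
f 50 52 34
f 51 31 53
f 51 53 52
f 52 53 54
f 52 54 34
f 53 31 55
f 53 55 54
f 54 55 56
f 54 56 34
f 55 31 57
f 55 57 56
f 56 57 58
f 56 58 34
f 57 31 32
f 57 32 58
f 58 32 33
f 58 33 34
f 60 59 63
f 60 63 61
f 61 63 64
f 61 64 62
f 63 59 65
f 63 65 64
f 64 65 66
f 64 66 62
f 65 59 67
f 65 67 66
f 66 67 68
f 66 68 62
f 67 59 69
f 67 69 68
f 68 69 70
f 68 70 62
f 69 59 71
f 69 71 70
f 70 71 72
f 70 72 62
f 71 59 73
f 71 73 72
f 72 73 74
f 72 74 62
f 73 59 75
f 73 75 74
f 74 75 76
f 74 76 62
f 75 59 77
f 75 77 76
f 76 77 78
f 76 78 62
f 77 59 79
f 77 79 78
f 78 79 80
f 78 80 62
f 79 59 81
f 79 81 80
f 80 81 82
f 80 82 62
f 81 59 83
f 81 83 82
f 82 83 84
f 82 84 62
f 83 59 85
f 83 85 84
f 84 85 86
f 84 86 62
f 85 59 60
f 85 60 86
f 86 60 61
f 86 61 62
f 88 90 87
f 91 88 87
f 87 90 89
f 89 91 87
f 88 94 90
f 92 88 91
f 92 94 88
f 90 94 89
f 93 91 89
f 89 94 93
f 93 92 91
f 94 92 93
f 96 95 98
f 96 98 97
f 98 95 99
f 98 99 97
f 99 95 100
f 99 100 97
f 100 95 101
f 100 101 97
f 101 95 102
f 101 102 97
f 102 95 103
f 102 103 97
f 103 95 104
f 103 104 97
f 104 95 105
f 104 105 97
f 105 95 106
f 105 106 97
f 106 95 107
f 106 107 97
f 107 95 108
f 107 108 97
f 108 95 109
f 108 109 97
f 109 95 110
f 109 110 97
f 110 95 111
f 110 111 97
f 111 95 112
f 111 112 97
f 112 95 96
f 112 96 97



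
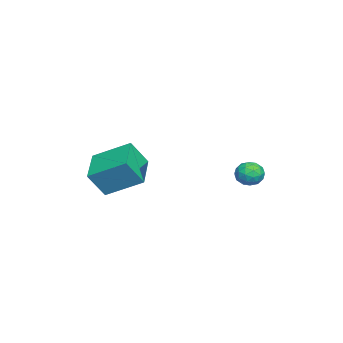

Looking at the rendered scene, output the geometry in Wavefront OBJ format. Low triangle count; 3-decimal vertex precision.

v -3.253 1.776 -2.613
v -2.755 2.186 -2.897
v -2.825 0.874 -3.163
v -2.327 1.284 -3.447
v -2.316 1.143 -2.757
v -2.58 1.7 -2.417
v -3 1.36 -3.643
v -3.264 1.917 -3.303
v -2.598 1.928 -3.534
v -2.176 1.794 -2.986
v -3.404 1.266 -3.074
v -2.982 1.132 -2.526
v -3.041 2.06 -2.706
v -2.539 1 -3.354
v -2.532 0.917 -2.948
v -2.239 1.158 -3.115
v -2.939 1.775 -2.424
v -2.646 2.015 -2.591
v -2.388 1.403 -2.509
v -2.934 1.045 -3.469
v -2.641 1.285 -3.636
v -3.341 1.902 -2.945
v -3.048 2.143 -3.112
v -3.192 1.657 -3.551
v -2.657 2.149 -3.248
v -2.405 1.619 -3.571
v -2.801 1.664 -3.686
v -2.956 1.992 -3.486
v -2.408 2.071 -2.926
v -2.157 1.541 -3.249
v -2.15 1.458 -2.844
v -2.306 1.785 -2.644
v -2.316 1.919 -3.3
v -3.423 1.519 -2.811
v -3.172 0.989 -3.134
v -3.274 1.275 -3.416
v -3.43 1.602 -3.216
v -3.175 1.441 -2.489
v -2.923 0.911 -2.812
v -2.624 1.068 -2.574
v -2.779 1.396 -2.374
v -3.264 1.141 -2.76
v 0.449 -4.057 -3.493
v -1.321 -4.283 -2.967
v 0.502 -2.365 -2.588
v -1.267 -2.59 -2.062
v 0.887 -4.71 -2.298
v -0.882 -4.935 -1.772
v 0.941 -3.017 -1.393
v -0.829 -3.243 -0.867
f 1 38 17
f 38 12 41
f 17 41 6
f 38 41 17
f 1 17 13
f 17 6 18
f 13 18 2
f 17 18 13
f 1 13 22
f 13 2 23
f 22 23 8
f 13 23 22
f 1 22 34
f 22 8 37
f 34 37 11
f 22 37 34
f 1 34 38
f 34 11 42
f 38 42 12
f 34 42 38
f 2 18 29
f 18 6 32
f 29 32 10
f 18 32 29
f 6 41 19
f 41 12 40
f 19 40 5
f 41 40 19
f 12 42 39
f 42 11 35
f 39 35 3
f 42 35 39
f 11 37 36
f 37 8 24
f 36 24 7
f 37 24 36
f 8 23 28
f 23 2 25
f 28 25 9
f 23 25 28
f 4 30 16
f 30 10 31
f 16 31 5
f 30 31 16
f 4 16 14
f 16 5 15
f 14 15 3
f 16 15 14
f 4 14 21
f 14 3 20
f 21 20 7
f 14 20 21
f 4 21 26
f 21 7 27
f 26 27 9
f 21 27 26
f 4 26 30
f 26 9 33
f 30 33 10
f 26 33 30
f 5 31 19
f 31 10 32
f 19 32 6
f 31 32 19
f 3 15 39
f 15 5 40
f 39 40 12
f 15 40 39
f 7 20 36
f 20 3 35
f 36 35 11
f 20 35 36
f 9 27 28
f 27 7 24
f 28 24 8
f 27 24 28
f 10 33 29
f 33 9 25
f 29 25 2
f 33 25 29
f 44 46 43
f 47 44 43
f 43 46 45
f 45 47 43
f 44 50 46
f 48 44 47
f 48 50 44
f 46 50 45
f 49 47 45
f 45 50 49
f 49 48 47
f 50 48 49



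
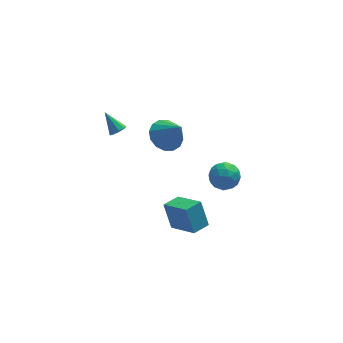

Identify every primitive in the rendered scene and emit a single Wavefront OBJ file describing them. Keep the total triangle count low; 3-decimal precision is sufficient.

v -0.536 3.921 -2.733
v 0.41 4.29 -2.954
v 0.116 3.099 -1.307
v 0.186 4.662 -2.636
v -0.232 4.836 -2.345
v -0.732 4.765 -2.157
v -1.179 4.467 -2.124
v -1.454 4.023 -2.254
v -1.483 3.551 -2.512
v -1.259 3.179 -2.829
v -0.841 3.005 -3.121
v -0.341 3.077 -3.308
v 0.106 3.374 -3.342
v 0.381 3.818 -3.212
v 1.768 -0.33 -1.472
v 2.11 -0.852 -2.111
v 0.73 -1.308 -1.229
v 1.072 -1.83 -1.868
v 1.52 -1.707 -1.105
v 2.162 -1.103 -1.255
v 0.678 -1.057 -2.085
v 1.32 -0.453 -2.235
v 1.436 -1.301 -2.49
v 1.957 -1.703 -1.885
v 0.883 -0.457 -1.455
v 1.404 -0.859 -0.85
v 2.03 -0.506 -1.813
v 0.81 -1.654 -1.527
v 1.073 -1.582 -1.078
v 1.274 -1.889 -1.455
v 2.06 -0.653 -1.309
v 2.261 -0.96 -1.686
v 1.915 -1.462 -1.094
v 0.579 -1.2 -1.654
v 0.78 -1.507 -2.031
v 1.566 -0.271 -1.885
v 1.767 -0.578 -2.262
v 0.925 -0.698 -2.246
v 1.835 -1.076 -2.412
v 1.225 -1.651 -2.269
v 0.994 -1.197 -2.396
v 1.371 -0.842 -2.484
v 2.141 -1.312 -2.056
v 1.531 -1.887 -1.913
v 1.794 -1.815 -1.464
v 2.171 -1.46 -1.552
v 1.745 -1.576 -2.279
v 1.309 -0.273 -1.427
v 0.699 -0.848 -1.284
v 0.669 -0.7 -1.788
v 1.046 -0.345 -1.876
v 1.615 -0.509 -1.071
v 1.005 -1.084 -0.928
v 1.469 -1.318 -0.856
v 1.846 -0.963 -0.944
v 1.095 -0.584 -1.061
v -3.306 3.172 -0.923
v -2.993 2.951 -0.571
v -3.834 3.968 0.043
v -2.833 3.233 -0.716
v -2.893 3.487 -0.958
v -3.147 3.593 -1.184
v -3.475 3.502 -1.288
v -3.723 3.256 -1.221
v -3.776 2.971 -1.016
v -3.609 2.78 -0.767
v -3.3 2.772 -0.591
v -1.729 -2.539 -3.872
v -1.986 -1.886 -2.49
v -0.844 -2.018 -3.953
v -1.101 -1.366 -2.571
v -0.859 -3.894 -3.069
v -1.116 -3.242 -1.687
v 0.026 -3.374 -3.15
v -0.231 -2.721 -1.768
f 2 1 4
f 2 4 3
f 4 1 5
f 4 5 3
f 5 1 6
f 5 6 3
f 6 1 7
f 6 7 3
f 7 1 8
f 7 8 3
f 8 1 9
f 8 9 3
f 9 1 10
f 9 10 3
f 10 1 11
f 10 11 3
f 11 1 12
f 11 12 3
f 12 1 13
f 12 13 3
f 13 1 14
f 13 14 3
f 14 1 2
f 14 2 3
f 15 52 31
f 52 26 55
f 31 55 20
f 52 55 31
f 15 31 27
f 31 20 32
f 27 32 16
f 31 32 27
f 15 27 36
f 27 16 37
f 36 37 22
f 27 37 36
f 15 36 48
f 36 22 51
f 48 51 25
f 36 51 48
f 15 48 52
f 48 25 56
f 52 56 26
f 48 56 52
f 16 32 43
f 32 20 46
f 43 46 24
f 32 46 43
f 20 55 33
f 55 26 54
f 33 54 19
f 55 54 33
f 26 56 53
f 56 25 49
f 53 49 17
f 56 49 53
f 25 51 50
f 51 22 38
f 50 38 21
f 51 38 50
f 22 37 42
f 37 16 39
f 42 39 23
f 37 39 42
f 18 44 30
f 44 24 45
f 30 45 19
f 44 45 30
f 18 30 28
f 30 19 29
f 28 29 17
f 30 29 28
f 18 28 35
f 28 17 34
f 35 34 21
f 28 34 35
f 18 35 40
f 35 21 41
f 40 41 23
f 35 41 40
f 18 40 44
f 40 23 47
f 44 47 24
f 40 47 44
f 19 45 33
f 45 24 46
f 33 46 20
f 45 46 33
f 17 29 53
f 29 19 54
f 53 54 26
f 29 54 53
f 21 34 50
f 34 17 49
f 50 49 25
f 34 49 50
f 23 41 42
f 41 21 38
f 42 38 22
f 41 38 42
f 24 47 43
f 47 23 39
f 43 39 16
f 47 39 43
f 58 57 60
f 58 60 59
f 60 57 61
f 60 61 59
f 61 57 62
f 61 62 59
f 62 57 63
f 62 63 59
f 63 57 64
f 63 64 59
f 64 57 65
f 64 65 59
f 65 57 66
f 65 66 59
f 66 57 67
f 66 67 59
f 67 57 58
f 67 58 59
f 69 71 68
f 72 69 68
f 68 71 70
f 70 72 68
f 69 75 71
f 73 69 72
f 73 75 69
f 71 75 70
f 74 72 70
f 70 75 74
f 74 73 72
f 75 73 74



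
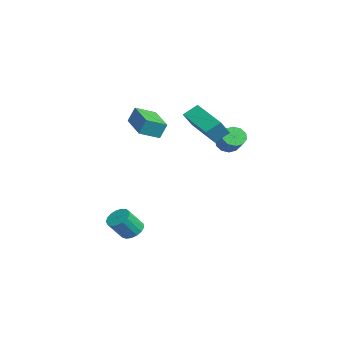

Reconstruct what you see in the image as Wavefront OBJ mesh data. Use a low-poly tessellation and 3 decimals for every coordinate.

v -1.153 -3.26 -4.407
v -0.779 -2.742 -4.122
v -0.492 -3.542 -3.047
v -0.867 -4.06 -3.333
v -1.088 -2.693 -4.003
v -0.801 -3.492 -2.928
v -1.412 -2.773 -3.976
v -1.125 -3.573 -2.901
v -1.677 -2.966 -4.048
v -1.39 -3.765 -2.974
v -1.822 -3.225 -4.203
v -1.535 -4.025 -3.128
v -1.814 -3.493 -4.404
v -1.527 -4.292 -3.329
v -1.654 -3.707 -4.606
v -1.367 -4.507 -3.531
v -1.38 -3.819 -4.763
v -1.093 -4.619 -3.688
v -1.054 -3.803 -4.838
v -0.767 -4.603 -3.763
v -0.75 -3.663 -4.814
v -0.464 -4.462 -3.74
v -0.539 -3.43 -4.698
v -0.253 -4.23 -3.623
v -0.469 -3.158 -4.514
v -0.182 -3.958 -3.44
v -0.556 -2.91 -4.307
v -0.269 -3.71 -3.232
v -2.219 -3.239 2.823
v -2.146 -2.88 3.71
v -2.337 -2.156 2.394
v -2.264 -1.797 3.282
v -0.156 -3.103 2.598
v -0.083 -2.744 3.486
v -0.274 -2.02 2.17
v -0.201 -1.661 3.057
v -3.733 2.358 0.369
v -3.317 2.321 -0.168
v -2.272 2.405 0.634
v -2.687 2.442 1.171
v -3.404 2.726 -0.098
v -2.358 2.81 0.704
v -3.615 2.991 0.15
v -2.57 3.075 0.952
v -3.872 3.014 0.482
v -2.827 3.098 1.284
v -4.075 2.786 0.771
v -3.03 2.87 1.573
v -4.148 2.395 0.906
v -3.103 2.479 1.708
v -4.062 1.99 0.836
v -3.016 2.074 1.638
v -3.85 1.725 0.588
v -2.805 1.809 1.39
v -3.593 1.702 0.256
v -2.548 1.786 1.058
v -3.39 1.93 -0.033
v -2.345 2.014 0.769
v -4.152 0.549 1.654
v -3.583 -0.075 2.603
v -4.252 1.352 2.241
v -3.683 0.729 3.19
v -2.197 1.291 0.97
v -1.628 0.668 1.919
v -2.297 2.095 1.557
v -1.728 1.471 2.506
f 2 1 5
f 2 5 3
f 3 5 6
f 3 6 4
f 5 1 7
f 5 7 6
f 6 7 8
f 6 8 4
f 7 1 9
f 7 9 8
f 8 9 10
f 8 10 4
f 9 1 11
f 9 11 10
f 10 11 12
f 10 12 4
f 11 1 13
f 11 13 12
f 12 13 14
f 12 14 4
f 13 1 15
f 13 15 14
f 14 15 16
f 14 16 4
f 15 1 17
f 15 17 16
f 16 17 18
f 16 18 4
f 17 1 19
f 17 19 18
f 18 19 20
f 18 20 4
f 19 1 21
f 19 21 20
f 20 21 22
f 20 22 4
f 21 1 23
f 21 23 22
f 22 23 24
f 22 24 4
f 23 1 25
f 23 25 24
f 24 25 26
f 24 26 4
f 25 1 27
f 25 27 26
f 26 27 28
f 26 28 4
f 27 1 2
f 27 2 28
f 28 2 3
f 28 3 4
f 30 32 29
f 33 30 29
f 29 32 31
f 31 33 29
f 30 36 32
f 34 30 33
f 34 36 30
f 32 36 31
f 35 33 31
f 31 36 35
f 35 34 33
f 36 34 35
f 38 37 41
f 38 41 39
f 39 41 42
f 39 42 40
f 41 37 43
f 41 43 42
f 42 43 44
f 42 44 40
f 43 37 45
f 43 45 44
f 44 45 46
f 44 46 40
f 45 37 47
f 45 47 46
f 46 47 48
f 46 48 40
f 47 37 49
f 47 49 48
f 48 49 50
f 48 50 40
f 49 37 51
f 49 51 50
f 50 51 52
f 50 52 40
f 51 37 53
f 51 53 52
f 52 53 54
f 52 54 40
f 53 37 55
f 53 55 54
f 54 55 56
f 54 56 40
f 55 37 57
f 55 57 56
f 56 57 58
f 56 58 40
f 57 37 38
f 57 38 58
f 58 38 39
f 58 39 40
f 60 62 59
f 63 60 59
f 59 62 61
f 61 63 59
f 60 66 62
f 64 60 63
f 64 66 60
f 62 66 61
f 65 63 61
f 61 66 65
f 65 64 63
f 66 64 65



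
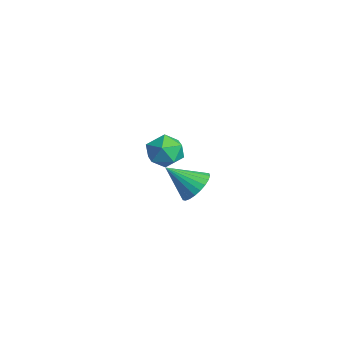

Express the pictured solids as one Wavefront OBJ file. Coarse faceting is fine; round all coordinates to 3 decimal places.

v 4.366 -1.092 -0.343
v 4.982 -0.662 0.446
v 3.614 -2.488 1.003
v 4.626 -0.433 0.485
v 4.23 -0.304 0.398
v 3.855 -0.295 0.198
v 3.558 -0.407 -0.084
v 3.383 -0.624 -0.406
v 3.358 -0.911 -0.718
v 3.486 -1.227 -0.973
v 3.749 -1.521 -1.133
v 4.105 -1.75 -1.172
v 4.501 -1.879 -1.085
v 4.876 -1.888 -0.885
v 5.173 -1.776 -0.602
v 5.348 -1.56 -0.28
v 5.373 -1.272 0.032
v 5.245 -0.957 0.287
v -2.951 0.883 -1.529
v -2.055 0.866 -2.386
v -2.785 -1.106 -1.314
v -1.889 -1.123 -2.171
v -1.68 -0.599 -1.066
v -1.783 0.63 -1.199
v -3.057 -0.87 -2.501
v -3.16 0.359 -2.634
v -2.12 -0.218 -2.987
v -1.269 -0.051 -2.1
v -3.571 -0.189 -1.6
v -2.72 -0.022 -0.713
f 2 1 4
f 2 4 3
f 4 1 5
f 4 5 3
f 5 1 6
f 5 6 3
f 6 1 7
f 6 7 3
f 7 1 8
f 7 8 3
f 8 1 9
f 8 9 3
f 9 1 10
f 9 10 3
f 10 1 11
f 10 11 3
f 11 1 12
f 11 12 3
f 12 1 13
f 12 13 3
f 13 1 14
f 13 14 3
f 14 1 15
f 14 15 3
f 15 1 16
f 15 16 3
f 16 1 17
f 16 17 3
f 17 1 18
f 17 18 3
f 18 1 2
f 18 2 3
f 19 30 24
f 19 24 20
f 19 20 26
f 19 26 29
f 19 29 30
f 20 24 28
f 24 30 23
f 30 29 21
f 29 26 25
f 26 20 27
f 22 28 23
f 22 23 21
f 22 21 25
f 22 25 27
f 22 27 28
f 23 28 24
f 21 23 30
f 25 21 29
f 27 25 26
f 28 27 20



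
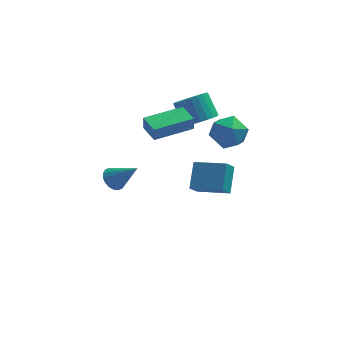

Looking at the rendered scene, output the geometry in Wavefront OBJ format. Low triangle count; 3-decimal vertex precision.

v -4.235 3.164 -3.209
v -3.686 3.192 -3.718
v -3.005 2.616 -1.911
v -3.684 3.5 -3.59
v -3.791 3.741 -3.386
v -3.987 3.869 -3.147
v -4.231 3.856 -2.92
v -4.477 3.706 -2.751
v -4.674 3.449 -2.672
v -4.785 3.136 -2.699
v -4.787 2.828 -2.827
v -4.679 2.586 -3.031
v -4.484 2.459 -3.27
v -4.24 2.471 -3.497
v -3.994 2.621 -3.667
v -3.796 2.878 -3.746
v 1.898 2.351 2.341
v 2.626 1.749 1.73
v 0.634 2.131 1.05
v 1.362 1.529 0.439
v 0.954 1.111 1.401
v 1.735 1.247 2.199
v 1.525 2.633 0.581
v 2.306 2.769 1.379
v 2.395 1.923 0.643
v 2.043 0.983 1.149
v 1.217 2.897 1.631
v 0.865 1.957 2.137
v -2.181 -0.108 2.532
v -2.186 -0.164 3.34
v -2.688 0.977 2.603
v -2.693 0.922 3.411
v -0.187 0.818 2.609
v -0.192 0.763 3.417
v -0.694 1.904 2.68
v -0.699 1.848 3.488
v 1.003 -3.674 1.569
v 1.255 -2.503 2.584
v -0.557 -2.99 1.168
v -0.305 -1.819 2.182
v 1.405 -3.161 0.878
v 1.657 -1.99 1.892
v -0.155 -2.477 0.476
v 0.097 -1.306 1.491
v 0.299 3.133 1.38
v 1.115 2.992 1.845
v 0.597 3.826 3.006
v -0.219 3.967 2.54
v 1.192 3.302 1.657
v 0.674 4.136 2.817
v 1.133 3.586 1.426
v 0.615 4.42 2.586
v 0.947 3.801 1.188
v 0.429 4.635 2.349
v 0.662 3.914 0.98
v 0.144 4.749 2.14
v 0.322 3.909 0.832
v -0.196 4.743 1.993
v -0.022 3.785 0.768
v -0.539 4.619 1.928
v -0.316 3.562 0.797
v -0.834 4.396 1.957
v -0.517 3.274 0.914
v -1.035 4.108 2.075
v -0.594 2.964 1.103
v -1.112 3.798 2.263
v -0.535 2.68 1.334
v -1.053 3.514 2.494
v -0.349 2.465 1.571
v -0.867 3.299 2.732
v -0.064 2.351 1.78
v -0.582 3.186 2.94
v 0.276 2.357 1.927
v -0.242 3.191 3.088
v 0.619 2.481 1.992
v 0.102 3.315 3.152
v 0.914 2.704 1.963
v 0.396 3.538 3.123
f 2 1 4
f 2 4 3
f 4 1 5
f 4 5 3
f 5 1 6
f 5 6 3
f 6 1 7
f 6 7 3
f 7 1 8
f 7 8 3
f 8 1 9
f 8 9 3
f 9 1 10
f 9 10 3
f 10 1 11
f 10 11 3
f 11 1 12
f 11 12 3
f 12 1 13
f 12 13 3
f 13 1 14
f 13 14 3
f 14 1 15
f 14 15 3
f 15 1 16
f 15 16 3
f 16 1 2
f 16 2 3
f 17 28 22
f 17 22 18
f 17 18 24
f 17 24 27
f 17 27 28
f 18 22 26
f 22 28 21
f 28 27 19
f 27 24 23
f 24 18 25
f 20 26 21
f 20 21 19
f 20 19 23
f 20 23 25
f 20 25 26
f 21 26 22
f 19 21 28
f 23 19 27
f 25 23 24
f 26 25 18
f 30 32 29
f 33 30 29
f 29 32 31
f 31 33 29
f 30 36 32
f 34 30 33
f 34 36 30
f 32 36 31
f 35 33 31
f 31 36 35
f 35 34 33
f 36 34 35
f 38 40 37
f 41 38 37
f 37 40 39
f 39 41 37
f 38 44 40
f 42 38 41
f 42 44 38
f 40 44 39
f 43 41 39
f 39 44 43
f 43 42 41
f 44 42 43
f 46 45 49
f 46 49 47
f 47 49 50
f 47 50 48
f 49 45 51
f 49 51 50
f 50 51 52
f 50 52 48
f 51 45 53
f 51 53 52
f 52 53 54
f 52 54 48
f 53 45 55
f 53 55 54
f 54 55 56
f 54 56 48
f 55 45 57
f 55 57 56
f 56 57 58
f 56 58 48
f 57 45 59
f 57 59 58
f 58 59 60
f 58 60 48
f 59 45 61
f 59 61 60
f 60 61 62
f 60 62 48
f 61 45 63
f 61 63 62
f 62 63 64
f 62 64 48
f 63 45 65
f 63 65 64
f 64 65 66
f 64 66 48
f 65 45 67
f 65 67 66
f 66 67 68
f 66 68 48
f 67 45 69
f 67 69 68
f 68 69 70
f 68 70 48
f 69 45 71
f 69 71 70
f 70 71 72
f 70 72 48
f 71 45 73
f 71 73 72
f 72 73 74
f 72 74 48
f 73 45 75
f 73 75 74
f 74 75 76
f 74 76 48
f 75 45 77
f 75 77 76
f 76 77 78
f 76 78 48
f 77 45 46
f 77 46 78
f 78 46 47
f 78 47 48



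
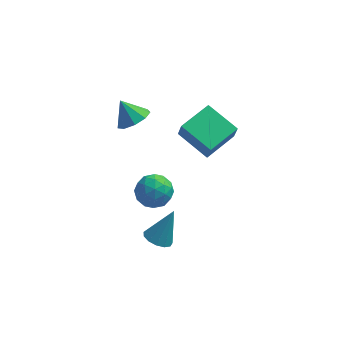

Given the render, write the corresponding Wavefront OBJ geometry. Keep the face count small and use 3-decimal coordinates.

v -0.65 -3.034 -4.265
v -0.217 -3.77 -4.164
v 0.15 -2.306 -2.395
v 0.077 -3.471 -4.406
v 0.141 -3.033 -4.603
v -0.047 -2.595 -4.694
v -0.426 -2.297 -4.647
v -0.876 -2.233 -4.48
v -1.254 -2.423 -4.244
v -1.441 -2.807 -4.015
v -1.376 -3.263 -3.865
v -1.081 -3.647 -3.842
v -0.648 -3.835 -3.954
v -2.253 0.105 3.176
v -1.391 0.324 3.676
v -3.027 0.535 4.324
v -1.609 0.883 3.32
v -2.128 1.078 2.896
v -2.706 0.818 2.604
v -3.071 0.224 2.579
v -3.054 -0.425 2.834
v -2.661 -0.826 3.249
v -2.078 -0.792 3.629
v -1.576 -0.337 3.798
v -0.526 -1.358 -0.253
v 0.12 -2.056 -0.834
v -1.98 -2.324 -0.706
v -1.334 -3.022 -1.287
v -1.269 -2.999 -0.175
v -0.371 -2.402 0.105
v -1.489 -1.978 -1.645
v -0.591 -1.381 -1.365
v -0.476 -2.439 -1.695
v -0.34 -3.071 -0.786
v -1.52 -1.309 -0.754
v -1.384 -1.941 0.155
v -0.075 -1.622 -0.504
v -1.785 -2.758 -1.036
v -1.746 -2.744 -0.382
v -1.367 -3.155 -0.724
v -0.364 -1.826 0.048
v 0.016 -2.236 -0.293
v -0.801 -2.79 0.094
v -1.876 -2.144 -1.247
v -1.496 -2.554 -1.588
v -0.493 -1.225 -0.816
v -0.114 -1.636 -1.158
v -1.059 -1.59 -1.634
v -0.046 -2.258 -1.351
v -0.901 -2.826 -1.618
v -0.992 -2.212 -1.828
v -0.464 -1.861 -1.663
v 0.034 -2.629 -0.817
v -0.821 -3.197 -1.084
v -0.783 -3.183 -0.43
v -0.254 -2.832 -0.265
v -0.316 -2.854 -1.323
v -1.039 -1.183 -0.456
v -1.894 -1.751 -0.723
v -1.606 -1.548 -1.275
v -1.077 -1.197 -1.11
v -0.959 -1.554 0.078
v -1.814 -2.122 -0.189
v -1.396 -2.519 0.123
v -0.868 -2.168 0.288
v -1.544 -1.526 -0.217
v 1.716 -0.216 0.449
v 1.928 -0.612 1.595
v 0.024 0.971 1.173
v 0.236 0.575 2.318
v 3.024 1.445 0.782
v 3.236 1.049 1.927
v 1.332 2.632 1.505
v 1.544 2.236 2.651
f 2 1 4
f 2 4 3
f 4 1 5
f 4 5 3
f 5 1 6
f 5 6 3
f 6 1 7
f 6 7 3
f 7 1 8
f 7 8 3
f 8 1 9
f 8 9 3
f 9 1 10
f 9 10 3
f 10 1 11
f 10 11 3
f 11 1 12
f 11 12 3
f 12 1 13
f 12 13 3
f 13 1 2
f 13 2 3
f 15 14 17
f 15 17 16
f 17 14 18
f 17 18 16
f 18 14 19
f 18 19 16
f 19 14 20
f 19 20 16
f 20 14 21
f 20 21 16
f 21 14 22
f 21 22 16
f 22 14 23
f 22 23 16
f 23 14 24
f 23 24 16
f 24 14 15
f 24 15 16
f 25 62 41
f 62 36 65
f 41 65 30
f 62 65 41
f 25 41 37
f 41 30 42
f 37 42 26
f 41 42 37
f 25 37 46
f 37 26 47
f 46 47 32
f 37 47 46
f 25 46 58
f 46 32 61
f 58 61 35
f 46 61 58
f 25 58 62
f 58 35 66
f 62 66 36
f 58 66 62
f 26 42 53
f 42 30 56
f 53 56 34
f 42 56 53
f 30 65 43
f 65 36 64
f 43 64 29
f 65 64 43
f 36 66 63
f 66 35 59
f 63 59 27
f 66 59 63
f 35 61 60
f 61 32 48
f 60 48 31
f 61 48 60
f 32 47 52
f 47 26 49
f 52 49 33
f 47 49 52
f 28 54 40
f 54 34 55
f 40 55 29
f 54 55 40
f 28 40 38
f 40 29 39
f 38 39 27
f 40 39 38
f 28 38 45
f 38 27 44
f 45 44 31
f 38 44 45
f 28 45 50
f 45 31 51
f 50 51 33
f 45 51 50
f 28 50 54
f 50 33 57
f 54 57 34
f 50 57 54
f 29 55 43
f 55 34 56
f 43 56 30
f 55 56 43
f 27 39 63
f 39 29 64
f 63 64 36
f 39 64 63
f 31 44 60
f 44 27 59
f 60 59 35
f 44 59 60
f 33 51 52
f 51 31 48
f 52 48 32
f 51 48 52
f 34 57 53
f 57 33 49
f 53 49 26
f 57 49 53
f 68 70 67
f 71 68 67
f 67 70 69
f 69 71 67
f 68 74 70
f 72 68 71
f 72 74 68
f 70 74 69
f 73 71 69
f 69 74 73
f 73 72 71
f 74 72 73



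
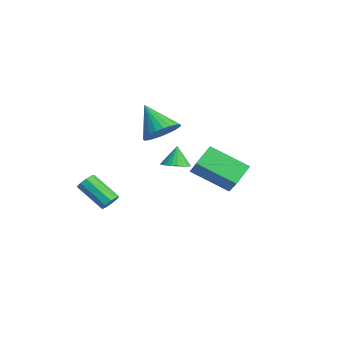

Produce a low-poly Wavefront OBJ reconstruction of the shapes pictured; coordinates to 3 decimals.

v -3.175 -2.133 -4.418
v -2.954 -1.896 -3.973
v -4.123 -2.711 -2.958
v -4.345 -2.947 -3.402
v -3.227 -1.678 -4.113
v -4.396 -2.493 -3.097
v -3.476 -1.673 -4.395
v -4.645 -2.487 -3.379
v -3.584 -1.883 -4.688
v -4.753 -2.697 -3.672
v -3.501 -2.21 -4.854
v -4.67 -3.024 -3.839
v -3.266 -2.501 -4.817
v -4.435 -3.315 -3.801
v -2.988 -2.619 -4.592
v -4.157 -3.434 -3.577
v -2.798 -2.511 -4.286
v -3.967 -3.325 -3.271
v -2.785 -2.225 -4.042
v -3.954 -3.039 -3.026
v -2.431 4.242 -3.373
v -3.624 2.714 -2.333
v -1.214 4.093 -2.195
v -2.407 2.565 -1.155
v -1.873 3.335 -4.065
v -3.066 1.807 -3.025
v -0.656 3.186 -2.887
v -1.849 1.658 -1.847
v -1.804 -0.045 0.537
v -1.298 0.461 1.192
v -3.056 -0.455 1.823
v -1.527 0.728 1.054
v -1.799 0.878 0.837
v -2.072 0.887 0.575
v -2.303 0.754 0.307
v -2.459 0.5 0.074
v -2.516 0.163 -0.089
v -2.464 -0.206 -0.156
v -2.311 -0.55 -0.117
v -2.082 -0.817 0.021
v -1.81 -0.967 0.237
v -1.537 -0.976 0.5
v -1.305 -0.844 0.768
v -1.149 -0.59 1.001
v -1.093 -0.253 1.163
v -1.145 0.116 1.231
v 1.687 -0.741 0.283
v 2.3 -0.888 0.54
v 1.333 -0.519 1.257
v 2.325 -0.629 0.49
v 2.254 -0.387 0.408
v 2.096 -0.199 0.308
v 1.876 -0.093 0.203
v 1.627 -0.086 0.111
v 1.388 -0.179 0.045
v 1.194 -0.358 0.016
v 1.075 -0.595 0.027
v 1.049 -0.854 0.077
v 1.121 -1.096 0.158
v 1.279 -1.284 0.259
v 1.499 -1.39 0.363
v 1.747 -1.397 0.455
v 1.987 -1.304 0.521
v 2.181 -1.125 0.551
f 2 1 5
f 2 5 3
f 3 5 6
f 3 6 4
f 5 1 7
f 5 7 6
f 6 7 8
f 6 8 4
f 7 1 9
f 7 9 8
f 8 9 10
f 8 10 4
f 9 1 11
f 9 11 10
f 10 11 12
f 10 12 4
f 11 1 13
f 11 13 12
f 12 13 14
f 12 14 4
f 13 1 15
f 13 15 14
f 14 15 16
f 14 16 4
f 15 1 17
f 15 17 16
f 16 17 18
f 16 18 4
f 17 1 19
f 17 19 18
f 18 19 20
f 18 20 4
f 19 1 2
f 19 2 20
f 20 2 3
f 20 3 4
f 22 24 21
f 25 22 21
f 21 24 23
f 23 25 21
f 22 28 24
f 26 22 25
f 26 28 22
f 24 28 23
f 27 25 23
f 23 28 27
f 27 26 25
f 28 26 27
f 30 29 32
f 30 32 31
f 32 29 33
f 32 33 31
f 33 29 34
f 33 34 31
f 34 29 35
f 34 35 31
f 35 29 36
f 35 36 31
f 36 29 37
f 36 37 31
f 37 29 38
f 37 38 31
f 38 29 39
f 38 39 31
f 39 29 40
f 39 40 31
f 40 29 41
f 40 41 31
f 41 29 42
f 41 42 31
f 42 29 43
f 42 43 31
f 43 29 44
f 43 44 31
f 44 29 45
f 44 45 31
f 45 29 46
f 45 46 31
f 46 29 30
f 46 30 31
f 48 47 50
f 48 50 49
f 50 47 51
f 50 51 49
f 51 47 52
f 51 52 49
f 52 47 53
f 52 53 49
f 53 47 54
f 53 54 49
f 54 47 55
f 54 55 49
f 55 47 56
f 55 56 49
f 56 47 57
f 56 57 49
f 57 47 58
f 57 58 49
f 58 47 59
f 58 59 49
f 59 47 60
f 59 60 49
f 60 47 61
f 60 61 49
f 61 47 62
f 61 62 49
f 62 47 63
f 62 63 49
f 63 47 64
f 63 64 49
f 64 47 48
f 64 48 49



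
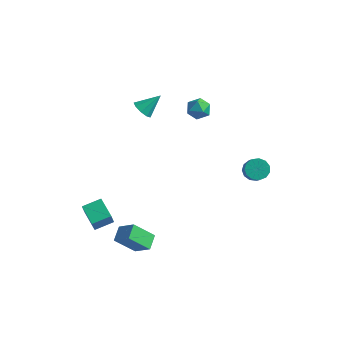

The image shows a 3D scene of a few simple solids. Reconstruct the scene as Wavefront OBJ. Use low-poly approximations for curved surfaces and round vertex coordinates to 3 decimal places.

v -3.24 0.565 2.85
v -2.7 0.47 2.54
v -2.62 1.355 3.69
v -2.907 0.81 2.374
v -3.27 1.035 2.431
v -3.619 1.04 2.683
v -3.791 0.823 3.014
v -3.705 0.486 3.267
v -3.402 0.185 3.326
v -3.023 0.063 3.161
v -2.746 0.175 2.851
v -0.792 2.255 3.624
v -0.409 2.336 3.039
v -0.771 1.124 3.481
v -0.388 1.205 2.896
v -0.106 1.35 3.525
v -0.118 2.049 3.613
v -1.062 1.411 2.907
v -1.074 2.11 2.995
v -0.575 1.814 2.595
v 0.016 1.777 2.977
v -1.196 1.683 3.543
v -0.605 1.646 3.925
v -4.739 -2.792 -3.814
v -4.695 -3.08 -3.037
v -4.103 -1.951 -3.538
v -4.058 -2.239 -2.761
v -3.662 -3.501 -4.139
v -3.617 -3.789 -3.362
v -3.025 -2.66 -3.863
v -2.981 -2.948 -3.086
v -2.076 -4.131 -3.631
v -1.153 -4.185 -2.898
v -2.288 -3.309 -3.303
v -1.364 -3.363 -2.571
v -1.216 -3.497 -4.669
v -0.292 -3.551 -3.937
v -1.427 -2.675 -4.342
v -0.504 -2.729 -3.609
v 1.703 3.704 -2.384
v 2.164 4.177 -2.276
v 2.779 3.33 -1.188
v 2.317 2.856 -1.296
v 1.874 4.258 -2.049
v 2.488 3.411 -0.961
v 1.529 4.163 -1.928
v 2.143 3.316 -0.84
v 1.239 3.922 -1.952
v 1.854 3.075 -0.864
v 1.097 3.612 -2.114
v 1.711 2.764 -1.025
v 1.147 3.331 -2.361
v 1.761 2.483 -1.272
v 1.373 3.168 -2.615
v 1.987 2.321 -1.527
v 1.704 3.175 -2.796
v 2.319 2.328 -1.708
v 2.035 3.351 -2.847
v 2.649 2.503 -1.758
v 2.26 3.638 -2.75
v 2.874 2.79 -1.662
v 2.308 3.946 -2.537
v 2.923 3.098 -1.449
f 2 1 4
f 2 4 3
f 4 1 5
f 4 5 3
f 5 1 6
f 5 6 3
f 6 1 7
f 6 7 3
f 7 1 8
f 7 8 3
f 8 1 9
f 8 9 3
f 9 1 10
f 9 10 3
f 10 1 11
f 10 11 3
f 11 1 2
f 11 2 3
f 12 23 17
f 12 17 13
f 12 13 19
f 12 19 22
f 12 22 23
f 13 17 21
f 17 23 16
f 23 22 14
f 22 19 18
f 19 13 20
f 15 21 16
f 15 16 14
f 15 14 18
f 15 18 20
f 15 20 21
f 16 21 17
f 14 16 23
f 18 14 22
f 20 18 19
f 21 20 13
f 25 27 24
f 28 25 24
f 24 27 26
f 26 28 24
f 25 31 27
f 29 25 28
f 29 31 25
f 27 31 26
f 30 28 26
f 26 31 30
f 30 29 28
f 31 29 30
f 33 35 32
f 36 33 32
f 32 35 34
f 34 36 32
f 33 39 35
f 37 33 36
f 37 39 33
f 35 39 34
f 38 36 34
f 34 39 38
f 38 37 36
f 39 37 38
f 41 40 44
f 41 44 42
f 42 44 45
f 42 45 43
f 44 40 46
f 44 46 45
f 45 46 47
f 45 47 43
f 46 40 48
f 46 48 47
f 47 48 49
f 47 49 43
f 48 40 50
f 48 50 49
f 49 50 51
f 49 51 43
f 50 40 52
f 50 52 51
f 51 52 53
f 51 53 43
f 52 40 54
f 52 54 53
f 53 54 55
f 53 55 43
f 54 40 56
f 54 56 55
f 55 56 57
f 55 57 43
f 56 40 58
f 56 58 57
f 57 58 59
f 57 59 43
f 58 40 60
f 58 60 59
f 59 60 61
f 59 61 43
f 60 40 62
f 60 62 61
f 61 62 63
f 61 63 43
f 62 40 41
f 62 41 63
f 63 41 42
f 63 42 43



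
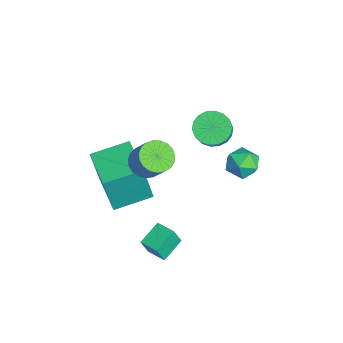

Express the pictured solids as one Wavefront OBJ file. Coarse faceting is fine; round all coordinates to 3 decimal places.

v 1.104 -0.095 -0.533
v 1.272 -0.446 0.442
v 1.82 0.477 -0.451
v 1.988 0.125 0.525
v 1.832 -0.945 -0.965
v 2 -1.297 0.011
v 2.548 -0.374 -0.882
v 2.716 -0.725 0.093
v -3.767 2.917 1.223
v -3.123 2.678 0.672
v -2.369 2.464 1.646
v -3.013 2.703 2.197
v -3.065 3.064 0.712
v -2.312 2.85 1.686
v -3.146 3.42 0.853
v -2.393 3.206 1.827
v -3.35 3.677 1.068
v -2.597 3.462 2.042
v -3.637 3.783 1.313
v -2.883 3.569 2.287
v -3.949 3.717 1.54
v -3.195 3.503 2.514
v -4.225 3.494 1.705
v -3.471 3.28 2.678
v -4.411 3.156 1.774
v -3.657 2.942 2.748
v -4.468 2.77 1.734
v -3.715 2.556 2.708
v -4.387 2.414 1.593
v -3.634 2.2 2.567
v -4.183 2.158 1.378
v -3.43 1.943 2.352
v -3.897 2.051 1.133
v -3.143 1.837 2.107
v -3.585 2.117 0.906
v -2.831 1.903 1.88
v -3.309 2.34 0.742
v -2.555 2.126 1.715
v -0.277 -0.667 3.249
v 0.348 -1.082 2.97
v 1.101 -0.729 4.133
v 0.477 -0.313 4.411
v 0.403 -0.78 2.843
v 1.157 -0.426 4.006
v 0.341 -0.459 2.785
v 1.094 -0.105 3.948
v 0.172 -0.173 2.808
v 0.925 0.181 3.97
v -0.074 0.027 2.906
v 0.679 0.381 4.069
v -0.356 0.108 3.064
v 0.397 0.461 4.227
v -0.624 0.054 3.254
v 0.129 0.408 4.417
v -0.832 -0.124 3.443
v -0.078 0.229 4.606
v -0.943 -0.397 3.598
v -0.19 -0.043 4.761
v -0.94 -0.715 3.693
v -0.187 -0.362 4.856
v -0.822 -1.026 3.711
v -0.069 -0.672 4.874
v -0.609 -1.274 3.649
v 0.144 -0.92 4.812
v -0.339 -1.418 3.518
v 0.414 -1.064 4.681
v -0.059 -1.431 3.34
v 0.695 -1.077 4.503
v 0.185 -1.313 3.146
v 0.938 -0.959 4.309
v -1.923 -2.438 0.41
v -1.834 -2.859 2.537
v -2.175 -0.672 0.77
v -2.086 -1.093 2.897
v 0.086 -2.147 0.383
v 0.175 -2.568 2.51
v -0.166 -0.381 0.743
v -0.077 -0.802 2.87
v -0.341 4.064 1.514
v 0.096 4.072 2.245
v -1.096 3.008 1.975
v -0.659 3.016 2.706
v -1.189 3.656 2.52
v -0.722 4.309 2.235
v -0.278 2.771 1.985
v 0.189 3.424 1.7
v 0.135 3.273 2.536
v -0.428 3.819 2.867
v -0.572 3.261 1.353
v -1.135 3.807 1.684
f 2 4 1
f 5 2 1
f 1 4 3
f 3 5 1
f 2 8 4
f 6 2 5
f 6 8 2
f 4 8 3
f 7 5 3
f 3 8 7
f 7 6 5
f 8 6 7
f 10 9 13
f 10 13 11
f 11 13 14
f 11 14 12
f 13 9 15
f 13 15 14
f 14 15 16
f 14 16 12
f 15 9 17
f 15 17 16
f 16 17 18
f 16 18 12
f 17 9 19
f 17 19 18
f 18 19 20
f 18 20 12
f 19 9 21
f 19 21 20
f 20 21 22
f 20 22 12
f 21 9 23
f 21 23 22
f 22 23 24
f 22 24 12
f 23 9 25
f 23 25 24
f 24 25 26
f 24 26 12
f 25 9 27
f 25 27 26
f 26 27 28
f 26 28 12
f 27 9 29
f 27 29 28
f 28 29 30
f 28 30 12
f 29 9 31
f 29 31 30
f 30 31 32
f 30 32 12
f 31 9 33
f 31 33 32
f 32 33 34
f 32 34 12
f 33 9 35
f 33 35 34
f 34 35 36
f 34 36 12
f 35 9 37
f 35 37 36
f 36 37 38
f 36 38 12
f 37 9 10
f 37 10 38
f 38 10 11
f 38 11 12
f 40 39 43
f 40 43 41
f 41 43 44
f 41 44 42
f 43 39 45
f 43 45 44
f 44 45 46
f 44 46 42
f 45 39 47
f 45 47 46
f 46 47 48
f 46 48 42
f 47 39 49
f 47 49 48
f 48 49 50
f 48 50 42
f 49 39 51
f 49 51 50
f 50 51 52
f 50 52 42
f 51 39 53
f 51 53 52
f 52 53 54
f 52 54 42
f 53 39 55
f 53 55 54
f 54 55 56
f 54 56 42
f 55 39 57
f 55 57 56
f 56 57 58
f 56 58 42
f 57 39 59
f 57 59 58
f 58 59 60
f 58 60 42
f 59 39 61
f 59 61 60
f 60 61 62
f 60 62 42
f 61 39 63
f 61 63 62
f 62 63 64
f 62 64 42
f 63 39 65
f 63 65 64
f 64 65 66
f 64 66 42
f 65 39 67
f 65 67 66
f 66 67 68
f 66 68 42
f 67 39 69
f 67 69 68
f 68 69 70
f 68 70 42
f 69 39 40
f 69 40 70
f 70 40 41
f 70 41 42
f 72 74 71
f 75 72 71
f 71 74 73
f 73 75 71
f 72 78 74
f 76 72 75
f 76 78 72
f 74 78 73
f 77 75 73
f 73 78 77
f 77 76 75
f 78 76 77
f 79 90 84
f 79 84 80
f 79 80 86
f 79 86 89
f 79 89 90
f 80 84 88
f 84 90 83
f 90 89 81
f 89 86 85
f 86 80 87
f 82 88 83
f 82 83 81
f 82 81 85
f 82 85 87
f 82 87 88
f 83 88 84
f 81 83 90
f 85 81 89
f 87 85 86
f 88 87 80

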